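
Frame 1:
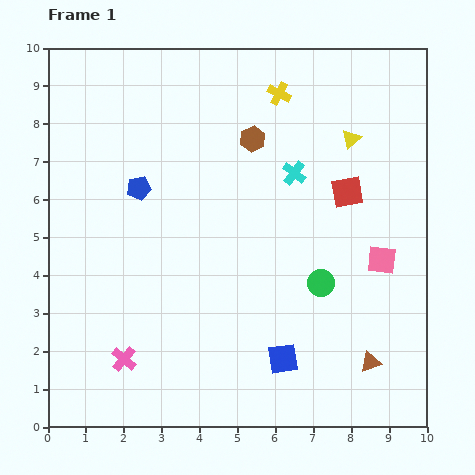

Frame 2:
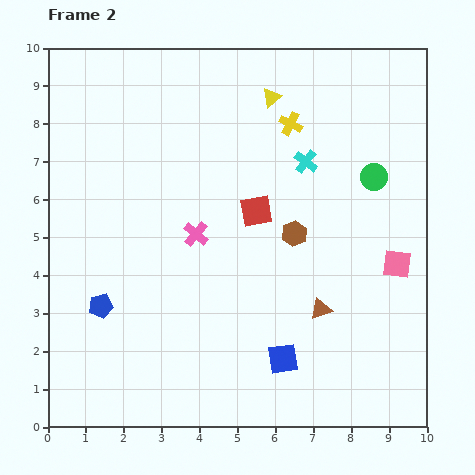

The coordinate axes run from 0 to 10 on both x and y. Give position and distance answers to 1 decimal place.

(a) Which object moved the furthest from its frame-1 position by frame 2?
the pink cross

(moved 3.8; next 3.3)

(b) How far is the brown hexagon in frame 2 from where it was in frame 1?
2.7

The brown hexagon moved from (5.4, 7.6) to (6.5, 5.1), a distance of √(1.1² + 2.5²) ≈ 2.7.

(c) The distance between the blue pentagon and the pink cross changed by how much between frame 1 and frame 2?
-1.4

Distance in frame 1: 4.5. Distance in frame 2: 3.1.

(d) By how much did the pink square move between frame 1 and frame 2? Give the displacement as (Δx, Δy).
(0.4, -0.1)

The pink square was at (8.8, 4.4) in frame 1 and (9.2, 4.3) in frame 2.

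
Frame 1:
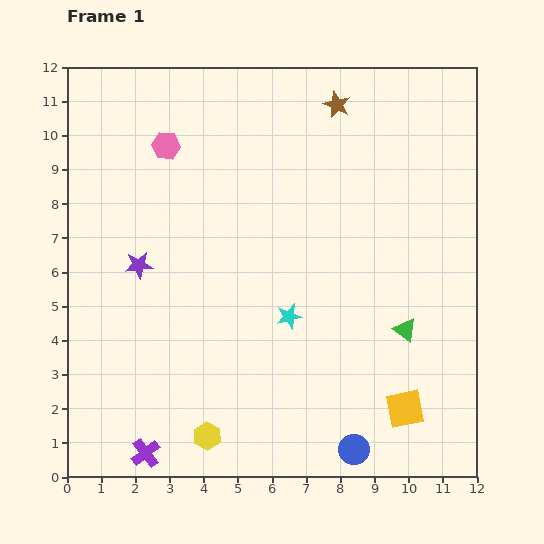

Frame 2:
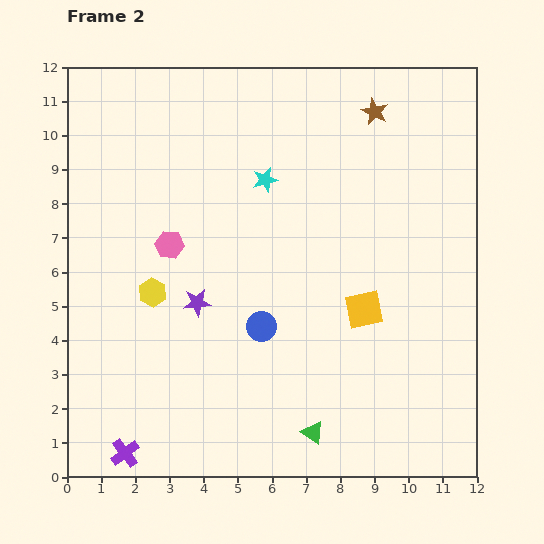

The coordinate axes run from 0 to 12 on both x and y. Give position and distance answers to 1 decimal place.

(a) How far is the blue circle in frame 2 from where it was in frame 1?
4.5

The blue circle moved from (8.4, 0.8) to (5.7, 4.4), a distance of √(2.7² + 3.6²) ≈ 4.5.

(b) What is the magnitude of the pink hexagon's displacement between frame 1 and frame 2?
2.9

The pink hexagon moved from (2.9, 9.7) to (3.0, 6.8), a distance of √(0.1² + 2.9²) ≈ 2.9.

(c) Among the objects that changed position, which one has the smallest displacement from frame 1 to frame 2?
the purple cross

(moved 0.6)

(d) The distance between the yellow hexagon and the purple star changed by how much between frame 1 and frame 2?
-4.1

Distance in frame 1: 5.4. Distance in frame 2: 1.3.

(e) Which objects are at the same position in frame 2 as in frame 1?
none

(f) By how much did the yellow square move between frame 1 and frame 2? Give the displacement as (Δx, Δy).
(-1.2, 2.9)

The yellow square was at (9.9, 2.0) in frame 1 and (8.7, 4.9) in frame 2.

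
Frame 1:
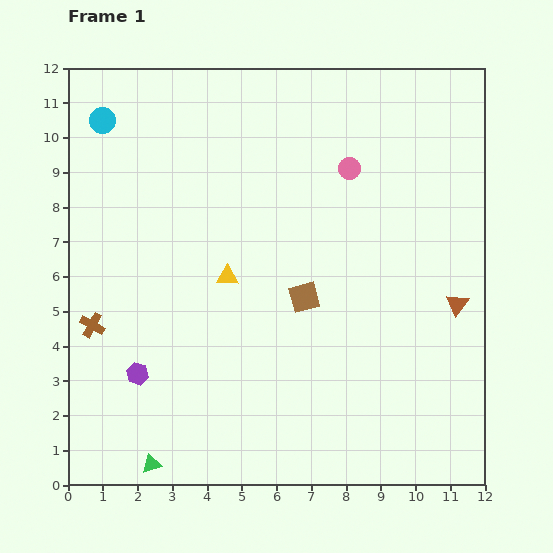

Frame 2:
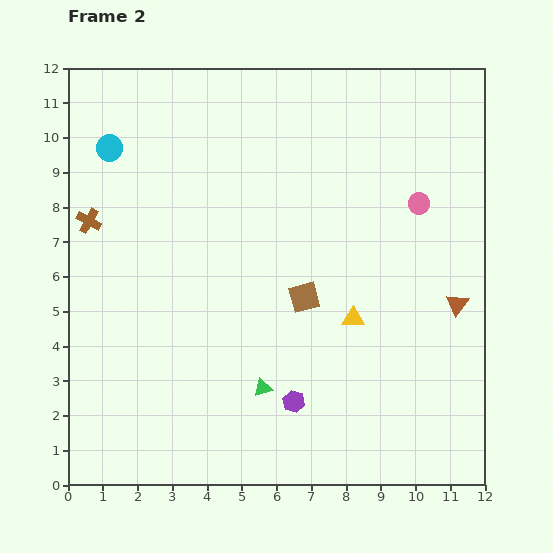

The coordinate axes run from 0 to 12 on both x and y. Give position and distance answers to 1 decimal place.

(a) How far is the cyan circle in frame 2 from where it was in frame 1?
0.8

The cyan circle moved from (1.0, 10.5) to (1.2, 9.7), a distance of √(0.2² + 0.8²) ≈ 0.8.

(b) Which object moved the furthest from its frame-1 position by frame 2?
the purple hexagon

(moved 4.6; next 3.9)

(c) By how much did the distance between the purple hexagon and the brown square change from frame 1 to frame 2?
-2.3

Distance in frame 1: 5.3. Distance in frame 2: 3.0.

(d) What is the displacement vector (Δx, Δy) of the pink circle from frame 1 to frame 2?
(2.0, -1.0)

The pink circle was at (8.1, 9.1) in frame 1 and (10.1, 8.1) in frame 2.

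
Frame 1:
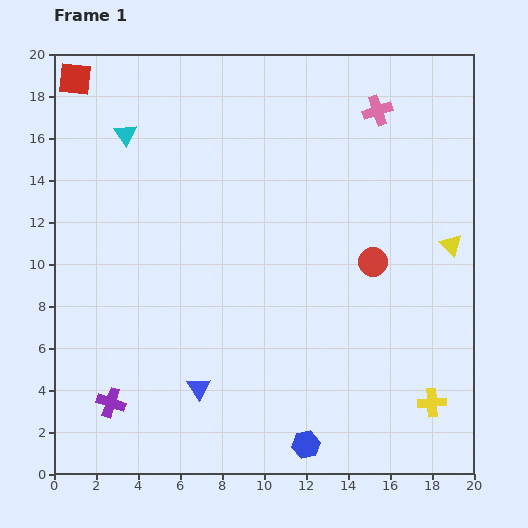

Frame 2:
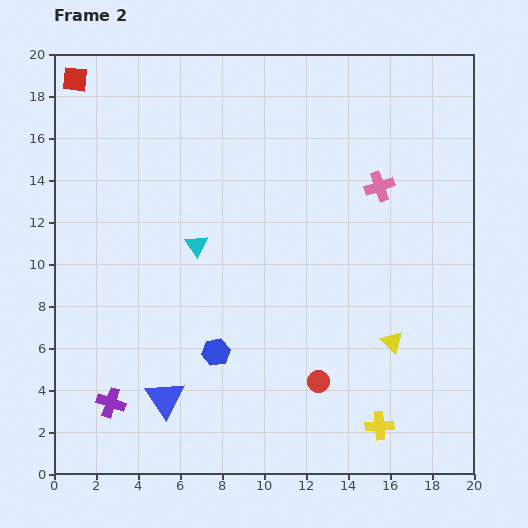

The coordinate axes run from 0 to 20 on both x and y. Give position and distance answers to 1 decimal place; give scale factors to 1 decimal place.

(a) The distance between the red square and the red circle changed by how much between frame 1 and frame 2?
+1.8

Distance in frame 1: 16.7. Distance in frame 2: 18.5.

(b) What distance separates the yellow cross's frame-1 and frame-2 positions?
2.7

The yellow cross moved from (18.0, 3.4) to (15.5, 2.3), a distance of √(2.5² + 1.1²) ≈ 2.7.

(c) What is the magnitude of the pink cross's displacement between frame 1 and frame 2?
3.6

The pink cross moved from (15.4, 17.3) to (15.5, 13.7), a distance of √(0.1² + 3.6²) ≈ 3.6.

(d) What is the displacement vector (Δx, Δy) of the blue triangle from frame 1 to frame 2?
(-1.6, -0.5)

The blue triangle was at (6.9, 4.1) in frame 1 and (5.3, 3.6) in frame 2.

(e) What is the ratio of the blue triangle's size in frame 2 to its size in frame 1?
1.7×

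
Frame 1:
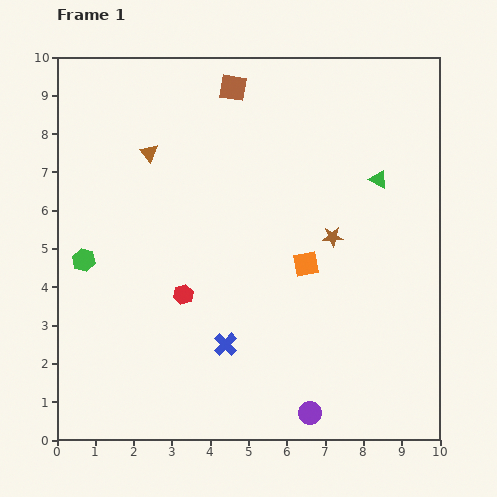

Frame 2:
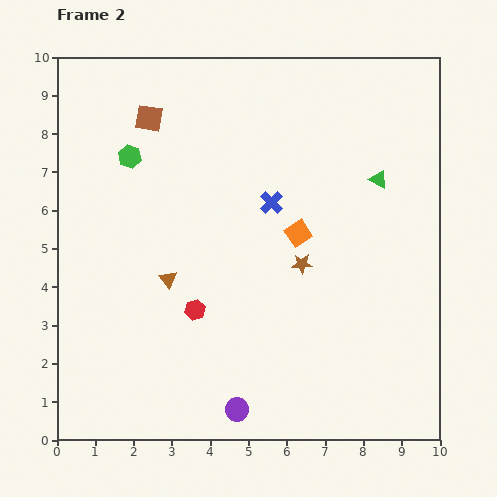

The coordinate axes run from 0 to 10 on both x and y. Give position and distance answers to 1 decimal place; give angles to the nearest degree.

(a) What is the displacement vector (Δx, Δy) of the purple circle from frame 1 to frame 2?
(-1.9, 0.1)

The purple circle was at (6.6, 0.7) in frame 1 and (4.7, 0.8) in frame 2.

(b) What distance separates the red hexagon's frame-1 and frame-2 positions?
0.5

The red hexagon moved from (3.3, 3.8) to (3.6, 3.4), a distance of √(0.3² + 0.4²) ≈ 0.5.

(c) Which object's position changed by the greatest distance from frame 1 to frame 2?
the blue cross

(moved 3.9; next 3.3)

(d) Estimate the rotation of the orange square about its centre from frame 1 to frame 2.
22° counter-clockwise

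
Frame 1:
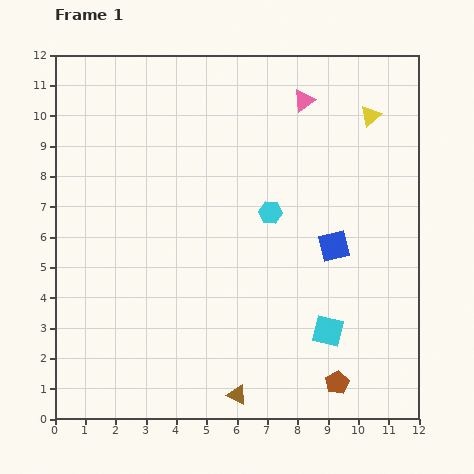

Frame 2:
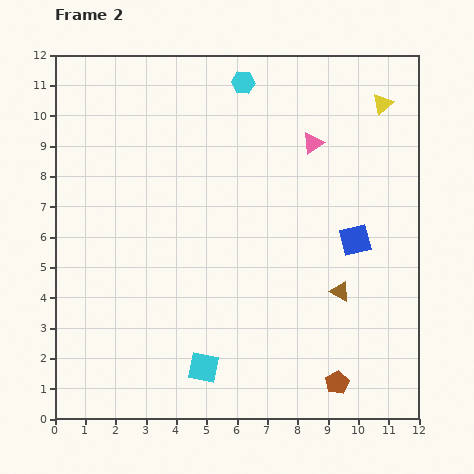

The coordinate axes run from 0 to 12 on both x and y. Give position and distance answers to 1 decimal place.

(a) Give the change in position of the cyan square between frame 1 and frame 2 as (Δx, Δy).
(-4.1, -1.2)

The cyan square was at (9.0, 2.9) in frame 1 and (4.9, 1.7) in frame 2.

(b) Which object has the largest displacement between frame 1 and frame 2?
the brown triangle

(moved 4.8; next 4.4)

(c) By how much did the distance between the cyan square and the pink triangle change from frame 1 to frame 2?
+0.6

Distance in frame 1: 7.6. Distance in frame 2: 8.2.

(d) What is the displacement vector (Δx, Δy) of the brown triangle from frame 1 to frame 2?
(3.4, 3.4)

The brown triangle was at (6.0, 0.8) in frame 1 and (9.4, 4.2) in frame 2.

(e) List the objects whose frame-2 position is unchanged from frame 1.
the brown pentagon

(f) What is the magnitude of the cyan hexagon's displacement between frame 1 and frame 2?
4.4

The cyan hexagon moved from (7.1, 6.8) to (6.2, 11.1), a distance of √(0.9² + 4.3²) ≈ 4.4.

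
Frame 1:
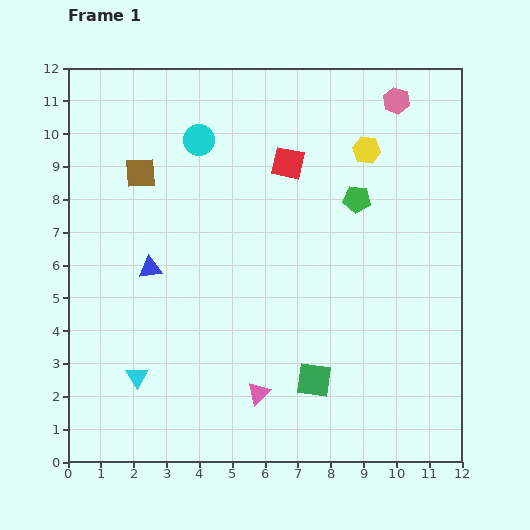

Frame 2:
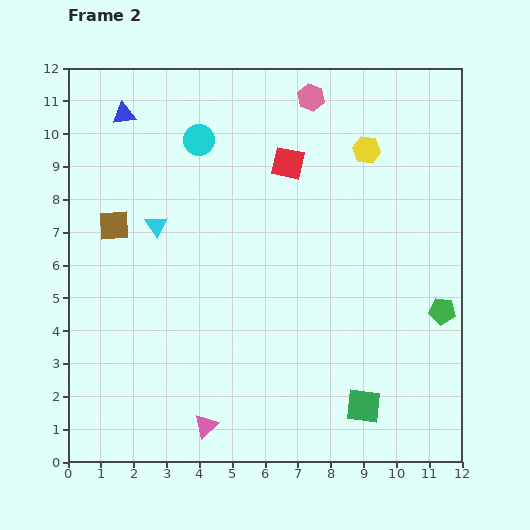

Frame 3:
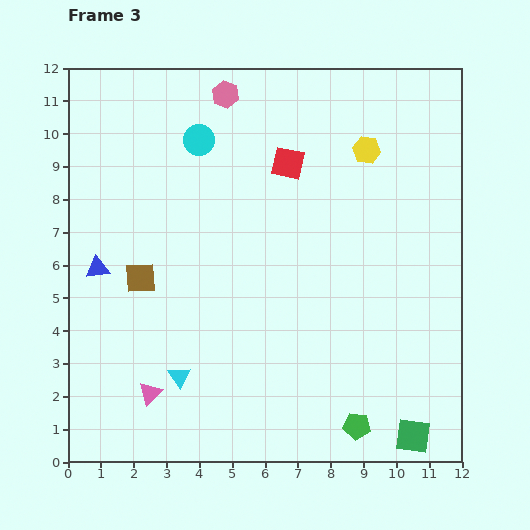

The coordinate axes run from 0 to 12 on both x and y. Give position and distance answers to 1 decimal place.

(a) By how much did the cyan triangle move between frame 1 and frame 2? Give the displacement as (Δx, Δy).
(0.6, 4.6)

The cyan triangle was at (2.1, 2.6) in frame 1 and (2.7, 7.2) in frame 2.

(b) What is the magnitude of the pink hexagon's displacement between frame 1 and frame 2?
2.6

The pink hexagon moved from (10.0, 11.0) to (7.4, 11.1), a distance of √(2.6² + 0.1²) ≈ 2.6.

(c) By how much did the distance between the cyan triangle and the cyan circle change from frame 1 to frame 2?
-4.5

Distance in frame 1: 7.4. Distance in frame 2: 2.9.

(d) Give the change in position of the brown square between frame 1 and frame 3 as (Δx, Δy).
(0.0, -3.2)

The brown square was at (2.2, 8.8) in frame 1 and (2.2, 5.6) in frame 3.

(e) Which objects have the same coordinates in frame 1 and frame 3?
the red square, the cyan circle, the yellow hexagon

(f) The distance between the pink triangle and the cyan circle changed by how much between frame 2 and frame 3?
-0.9

Distance in frame 2: 8.7. Distance in frame 3: 7.8.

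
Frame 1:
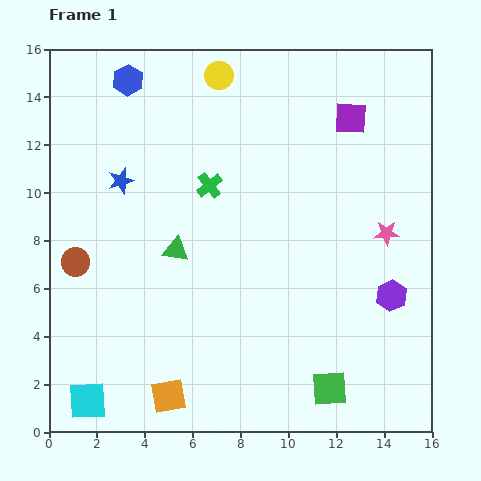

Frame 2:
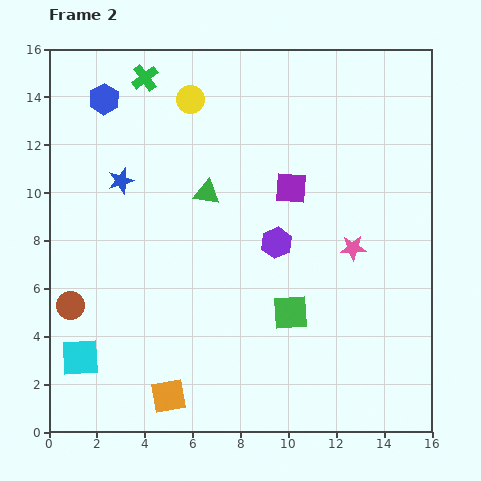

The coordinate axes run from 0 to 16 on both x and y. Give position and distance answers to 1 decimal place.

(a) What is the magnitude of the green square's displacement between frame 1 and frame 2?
3.6

The green square moved from (11.7, 1.8) to (10.1, 5.0), a distance of √(1.6² + 3.2²) ≈ 3.6.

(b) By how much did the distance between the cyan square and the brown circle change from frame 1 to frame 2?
-3.6

Distance in frame 1: 5.8. Distance in frame 2: 2.2.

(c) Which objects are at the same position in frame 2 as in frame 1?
the orange square, the blue star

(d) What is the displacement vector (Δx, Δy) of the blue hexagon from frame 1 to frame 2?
(-1.0, -0.8)

The blue hexagon was at (3.3, 14.7) in frame 1 and (2.3, 13.9) in frame 2.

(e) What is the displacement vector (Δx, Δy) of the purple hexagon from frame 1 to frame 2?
(-4.8, 2.2)

The purple hexagon was at (14.3, 5.7) in frame 1 and (9.5, 7.9) in frame 2.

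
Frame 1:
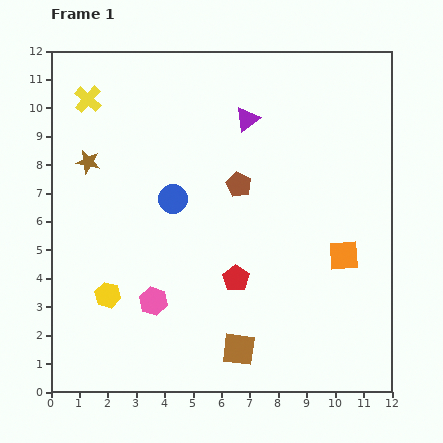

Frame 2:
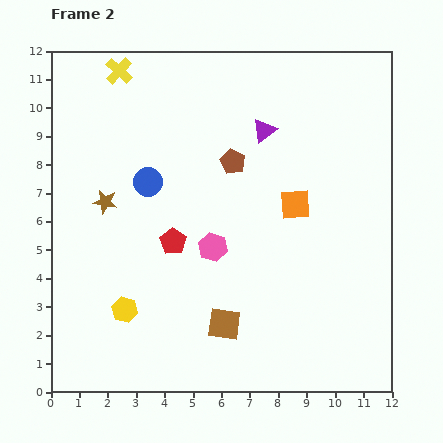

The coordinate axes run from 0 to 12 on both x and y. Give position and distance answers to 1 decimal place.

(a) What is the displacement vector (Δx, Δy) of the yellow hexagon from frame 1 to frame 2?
(0.6, -0.5)

The yellow hexagon was at (2.0, 3.4) in frame 1 and (2.6, 2.9) in frame 2.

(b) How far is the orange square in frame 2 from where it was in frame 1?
2.5

The orange square moved from (10.3, 4.8) to (8.6, 6.6), a distance of √(1.7² + 1.8²) ≈ 2.5.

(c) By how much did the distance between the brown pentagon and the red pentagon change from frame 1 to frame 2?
+0.2

Distance in frame 1: 3.3. Distance in frame 2: 3.5.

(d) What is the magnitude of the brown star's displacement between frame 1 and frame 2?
1.5

The brown star moved from (1.3, 8.1) to (1.9, 6.7), a distance of √(0.6² + 1.4²) ≈ 1.5.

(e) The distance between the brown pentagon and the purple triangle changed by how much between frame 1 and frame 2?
-0.7

Distance in frame 1: 2.3. Distance in frame 2: 1.6.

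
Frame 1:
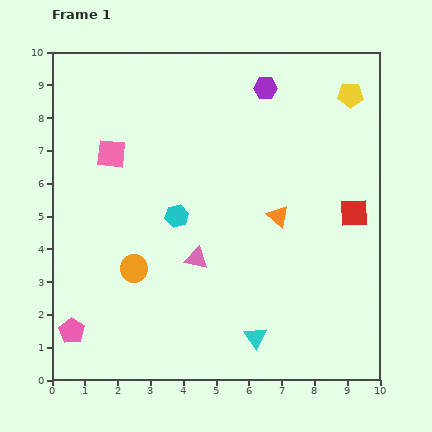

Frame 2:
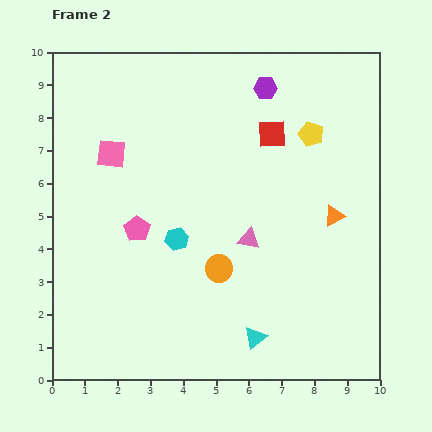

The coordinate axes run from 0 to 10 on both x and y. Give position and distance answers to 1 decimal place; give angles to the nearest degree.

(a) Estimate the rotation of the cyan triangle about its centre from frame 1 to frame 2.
25° clockwise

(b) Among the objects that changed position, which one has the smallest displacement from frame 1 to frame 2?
the cyan hexagon

(moved 0.7)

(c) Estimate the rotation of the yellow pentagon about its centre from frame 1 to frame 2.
20° clockwise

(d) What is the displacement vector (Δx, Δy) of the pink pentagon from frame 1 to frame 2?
(2.0, 3.1)

The pink pentagon was at (0.6, 1.5) in frame 1 and (2.6, 4.6) in frame 2.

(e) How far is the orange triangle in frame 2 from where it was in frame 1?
1.7

The orange triangle moved from (6.9, 5.0) to (8.6, 5.0), a distance of √(1.7² + 0.0²) ≈ 1.7.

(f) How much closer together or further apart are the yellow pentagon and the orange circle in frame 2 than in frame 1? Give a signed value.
-3.5

Distance in frame 1: 8.5. Distance in frame 2: 5.0.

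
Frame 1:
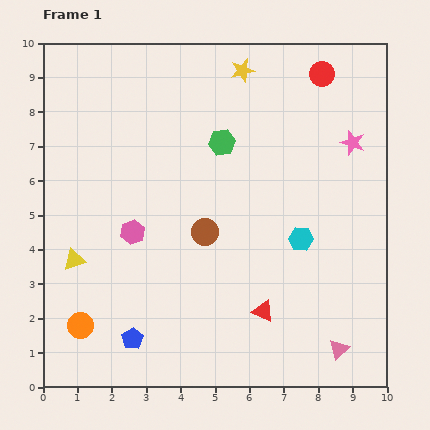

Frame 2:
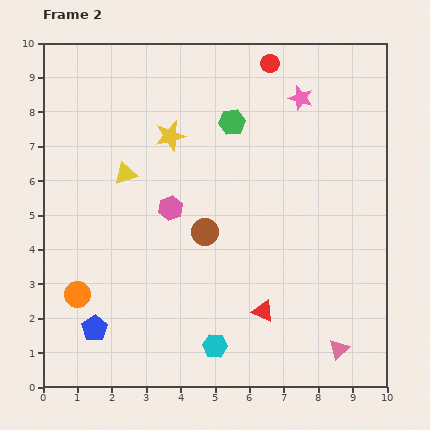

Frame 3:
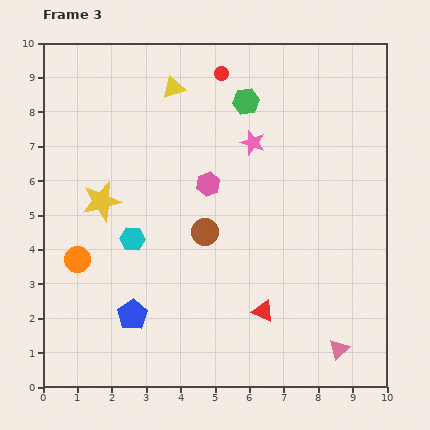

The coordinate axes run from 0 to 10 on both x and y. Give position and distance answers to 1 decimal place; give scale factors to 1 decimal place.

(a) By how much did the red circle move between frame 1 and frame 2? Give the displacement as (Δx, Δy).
(-1.5, 0.3)

The red circle was at (8.1, 9.1) in frame 1 and (6.6, 9.4) in frame 2.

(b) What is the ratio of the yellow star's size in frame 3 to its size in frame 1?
1.7×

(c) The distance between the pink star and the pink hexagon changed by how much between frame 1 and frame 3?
-5.1

Distance in frame 1: 6.9. Distance in frame 3: 1.8.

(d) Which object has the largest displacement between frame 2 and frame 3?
the cyan hexagon

(moved 3.9; next 2.9)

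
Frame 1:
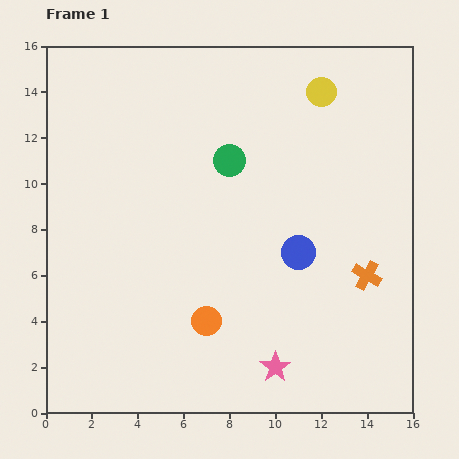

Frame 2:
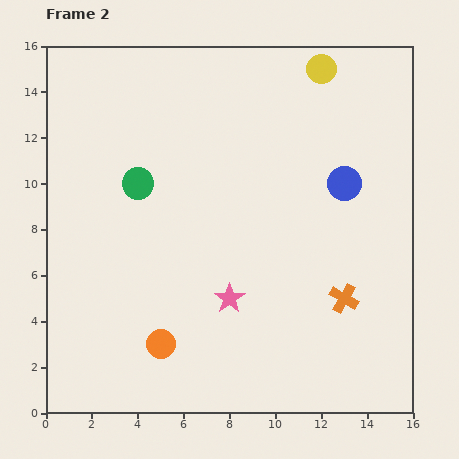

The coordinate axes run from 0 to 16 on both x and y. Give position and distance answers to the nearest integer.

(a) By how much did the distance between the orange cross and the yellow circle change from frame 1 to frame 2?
+2

Distance in frame 1: 8. Distance in frame 2: 10.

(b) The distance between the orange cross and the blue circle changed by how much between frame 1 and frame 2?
+2

Distance in frame 1: 3. Distance in frame 2: 5.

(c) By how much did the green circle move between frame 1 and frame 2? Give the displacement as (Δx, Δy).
(-4, -1)

The green circle was at (8, 11) in frame 1 and (4, 10) in frame 2.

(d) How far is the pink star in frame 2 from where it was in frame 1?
4

The pink star moved from (10, 2) to (8, 5), a distance of √(2² + 3²) ≈ 4.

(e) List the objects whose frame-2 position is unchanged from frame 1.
none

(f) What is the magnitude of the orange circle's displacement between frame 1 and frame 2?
2

The orange circle moved from (7, 4) to (5, 3), a distance of √(2² + 1²) ≈ 2.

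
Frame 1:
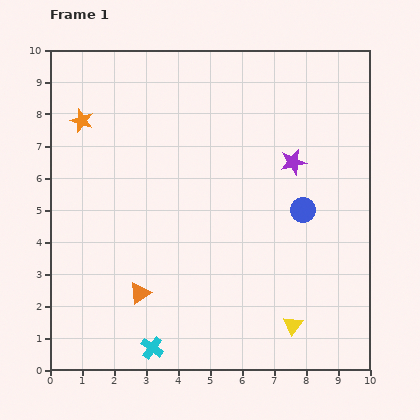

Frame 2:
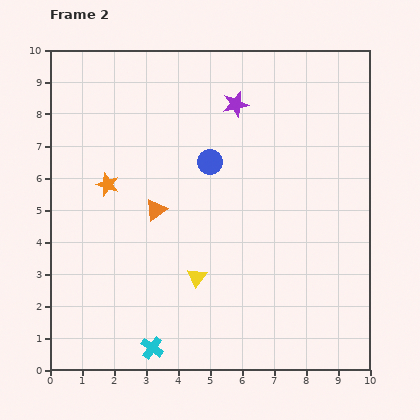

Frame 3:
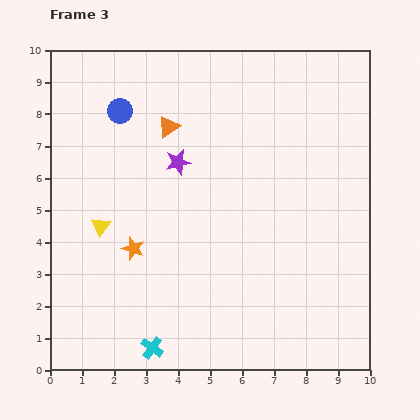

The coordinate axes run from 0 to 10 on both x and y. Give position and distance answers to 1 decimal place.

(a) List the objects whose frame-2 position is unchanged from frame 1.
the cyan cross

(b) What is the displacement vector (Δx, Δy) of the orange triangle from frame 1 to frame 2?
(0.5, 2.6)

The orange triangle was at (2.8, 2.4) in frame 1 and (3.3, 5.0) in frame 2.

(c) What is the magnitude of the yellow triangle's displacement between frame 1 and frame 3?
6.8

The yellow triangle moved from (7.6, 1.4) to (1.6, 4.5), a distance of √(6.0² + 3.1²) ≈ 6.8.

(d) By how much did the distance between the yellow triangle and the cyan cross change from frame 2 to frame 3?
+1.5

Distance in frame 2: 2.6. Distance in frame 3: 4.1.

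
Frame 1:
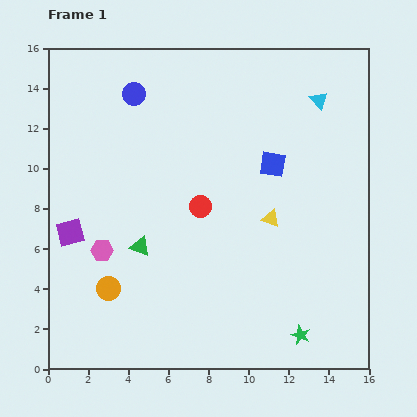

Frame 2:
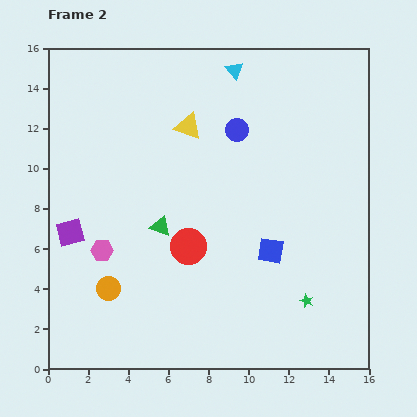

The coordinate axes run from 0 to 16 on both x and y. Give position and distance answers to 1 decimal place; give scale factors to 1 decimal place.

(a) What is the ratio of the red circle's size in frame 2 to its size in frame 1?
1.7×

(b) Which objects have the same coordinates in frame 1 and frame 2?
the orange circle, the purple square, the pink hexagon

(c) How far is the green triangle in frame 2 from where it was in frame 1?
1.4

The green triangle moved from (4.6, 6.1) to (5.6, 7.1), a distance of √(1.0² + 1.0²) ≈ 1.4.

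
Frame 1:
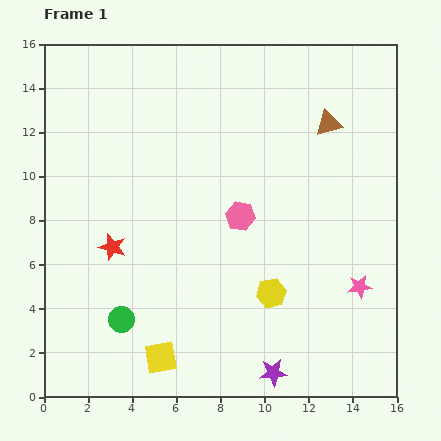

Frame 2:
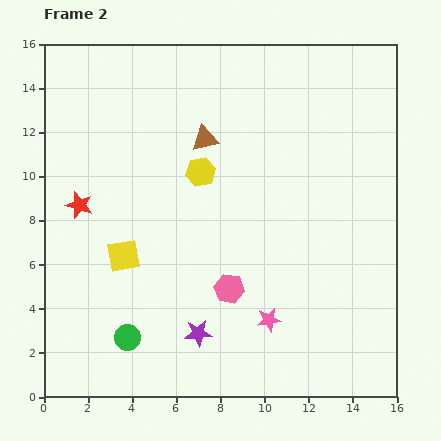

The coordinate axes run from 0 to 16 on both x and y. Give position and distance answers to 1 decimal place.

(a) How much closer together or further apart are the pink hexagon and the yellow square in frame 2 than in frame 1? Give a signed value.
-2.3

Distance in frame 1: 7.3. Distance in frame 2: 5.0.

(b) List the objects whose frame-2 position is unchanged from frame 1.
none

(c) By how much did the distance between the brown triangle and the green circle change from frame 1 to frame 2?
-3.2

Distance in frame 1: 12.9. Distance in frame 2: 9.7.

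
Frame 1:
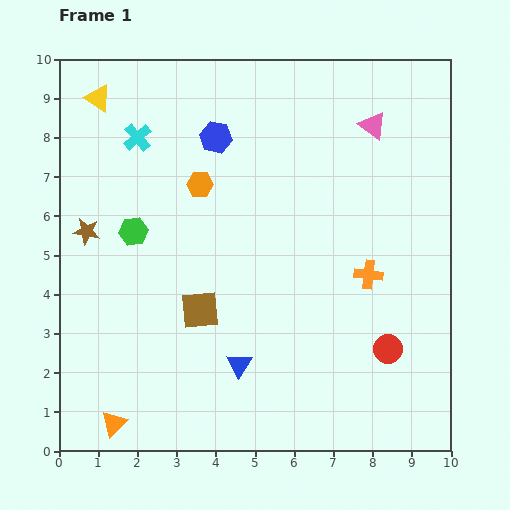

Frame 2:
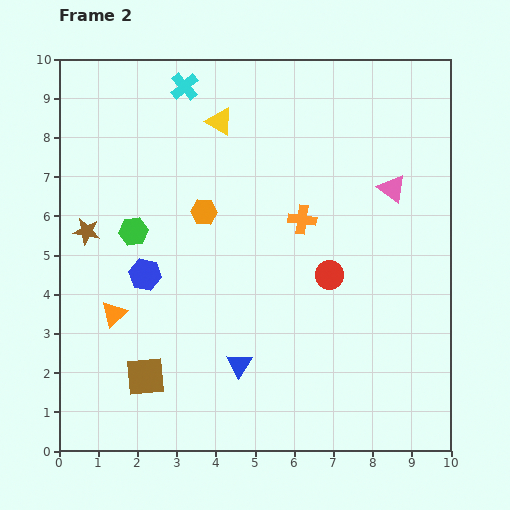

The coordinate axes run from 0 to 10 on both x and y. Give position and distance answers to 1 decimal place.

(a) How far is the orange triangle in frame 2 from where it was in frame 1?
2.8

The orange triangle moved from (1.4, 0.7) to (1.4, 3.5), a distance of √(0.0² + 2.8²) ≈ 2.8.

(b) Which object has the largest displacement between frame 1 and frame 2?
the blue hexagon

(moved 3.9; next 3.2)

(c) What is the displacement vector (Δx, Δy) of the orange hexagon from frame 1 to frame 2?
(0.1, -0.7)

The orange hexagon was at (3.6, 6.8) in frame 1 and (3.7, 6.1) in frame 2.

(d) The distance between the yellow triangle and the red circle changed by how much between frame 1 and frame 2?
-5.0

Distance in frame 1: 9.8. Distance in frame 2: 4.8.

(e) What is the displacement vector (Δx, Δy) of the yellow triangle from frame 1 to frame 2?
(3.1, -0.6)

The yellow triangle was at (1.0, 9.0) in frame 1 and (4.1, 8.4) in frame 2.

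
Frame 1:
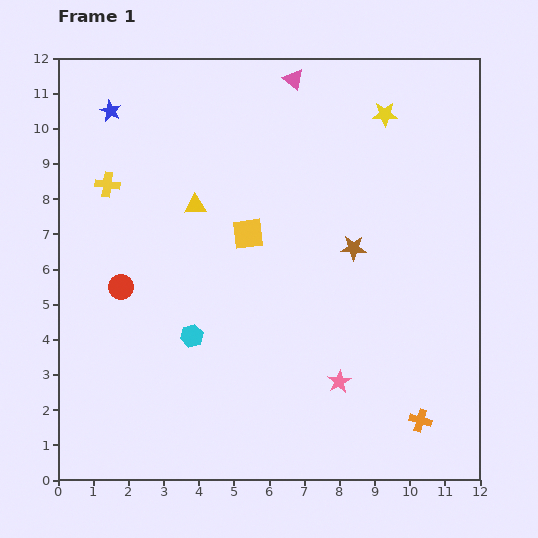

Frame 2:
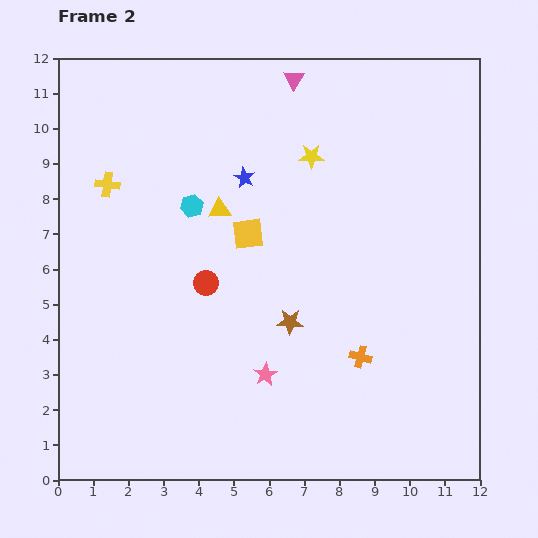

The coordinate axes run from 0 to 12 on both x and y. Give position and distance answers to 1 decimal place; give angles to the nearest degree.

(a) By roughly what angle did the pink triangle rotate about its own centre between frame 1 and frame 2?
24° clockwise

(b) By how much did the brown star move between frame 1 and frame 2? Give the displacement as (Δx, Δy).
(-1.8, -2.1)

The brown star was at (8.4, 6.6) in frame 1 and (6.6, 4.5) in frame 2.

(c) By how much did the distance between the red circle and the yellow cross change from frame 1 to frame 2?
+1.1

Distance in frame 1: 2.9. Distance in frame 2: 4.0.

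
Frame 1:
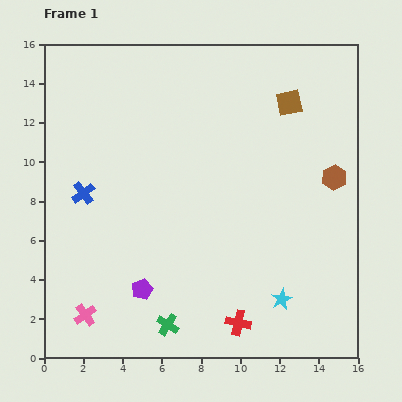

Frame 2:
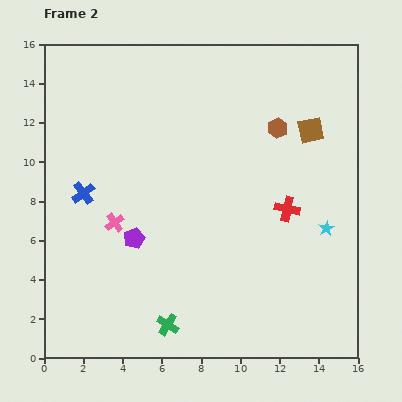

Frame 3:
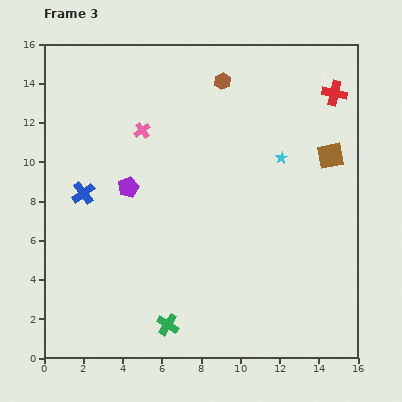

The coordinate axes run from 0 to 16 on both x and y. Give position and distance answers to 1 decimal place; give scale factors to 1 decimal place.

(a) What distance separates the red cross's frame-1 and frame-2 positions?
6.3

The red cross moved from (9.9, 1.8) to (12.4, 7.6), a distance of √(2.5² + 5.8²) ≈ 6.3.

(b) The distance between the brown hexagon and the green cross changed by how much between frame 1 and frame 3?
+1.4

Distance in frame 1: 11.3. Distance in frame 3: 12.7.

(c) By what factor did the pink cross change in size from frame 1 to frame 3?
0.7×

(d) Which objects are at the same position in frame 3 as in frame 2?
the green cross, the blue cross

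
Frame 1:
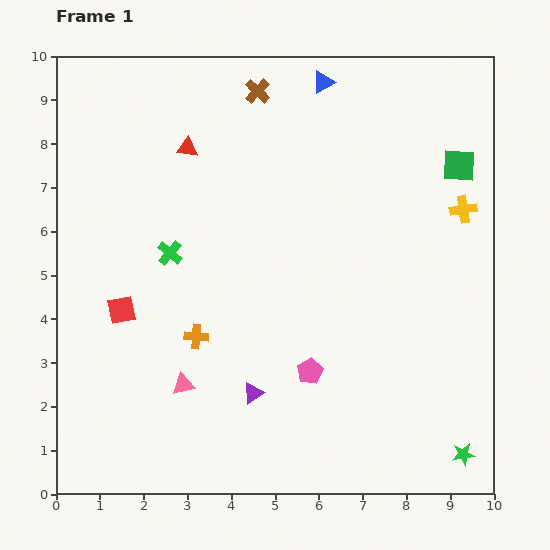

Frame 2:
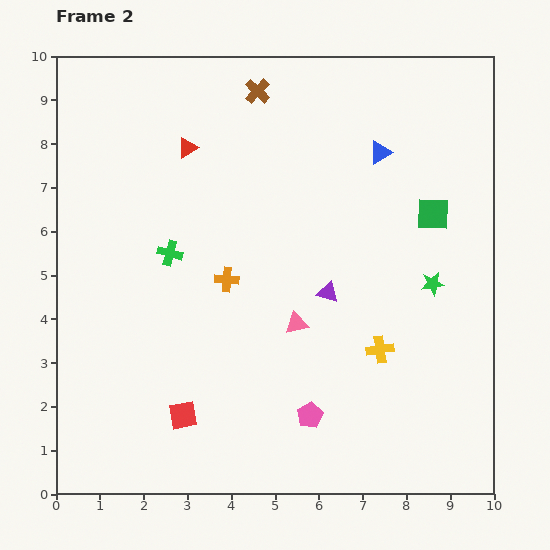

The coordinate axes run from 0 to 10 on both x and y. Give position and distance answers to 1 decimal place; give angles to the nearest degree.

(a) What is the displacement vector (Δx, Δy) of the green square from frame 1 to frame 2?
(-0.6, -1.1)

The green square was at (9.2, 7.5) in frame 1 and (8.6, 6.4) in frame 2.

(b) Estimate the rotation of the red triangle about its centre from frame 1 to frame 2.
38° counter-clockwise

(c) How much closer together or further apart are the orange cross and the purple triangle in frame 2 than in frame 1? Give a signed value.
+0.5

Distance in frame 1: 1.8. Distance in frame 2: 2.3.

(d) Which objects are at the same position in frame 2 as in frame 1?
the green cross, the brown cross, the red triangle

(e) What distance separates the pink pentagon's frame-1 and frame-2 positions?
1.0

The pink pentagon moved from (5.8, 2.8) to (5.8, 1.8), a distance of √(0.0² + 1.0²) ≈ 1.0.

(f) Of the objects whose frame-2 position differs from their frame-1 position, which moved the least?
the pink pentagon

(moved 1.0)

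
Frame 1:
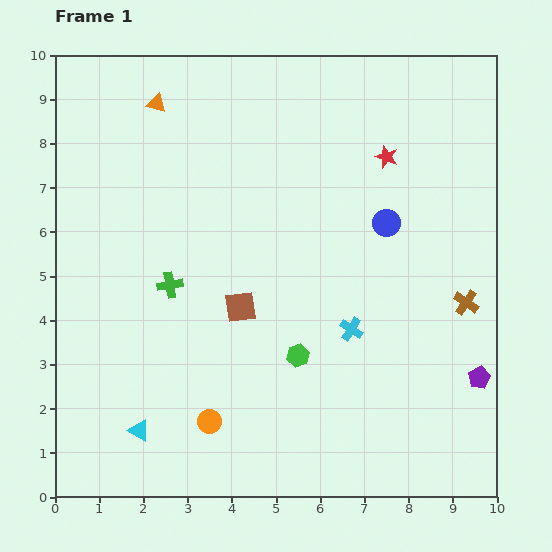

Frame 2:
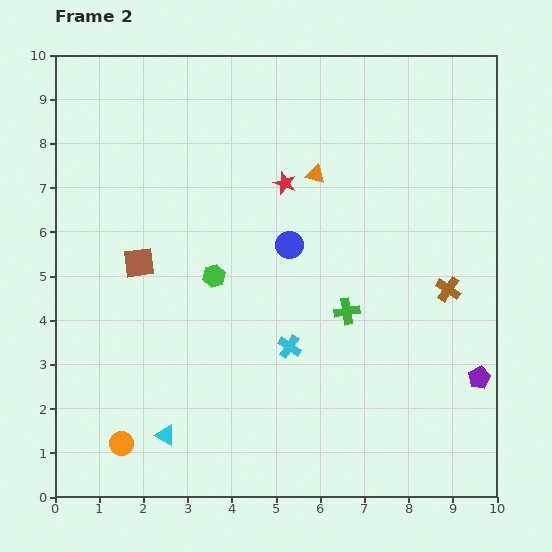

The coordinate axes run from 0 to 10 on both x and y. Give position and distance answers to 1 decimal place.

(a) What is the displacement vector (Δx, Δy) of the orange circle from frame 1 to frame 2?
(-2.0, -0.5)

The orange circle was at (3.5, 1.7) in frame 1 and (1.5, 1.2) in frame 2.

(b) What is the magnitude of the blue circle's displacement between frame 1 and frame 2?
2.3

The blue circle moved from (7.5, 6.2) to (5.3, 5.7), a distance of √(2.2² + 0.5²) ≈ 2.3.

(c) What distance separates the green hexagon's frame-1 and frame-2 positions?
2.6

The green hexagon moved from (5.5, 3.2) to (3.6, 5.0), a distance of √(1.9² + 1.8²) ≈ 2.6.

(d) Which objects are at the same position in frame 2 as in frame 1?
the purple pentagon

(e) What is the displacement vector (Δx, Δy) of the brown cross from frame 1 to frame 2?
(-0.4, 0.3)

The brown cross was at (9.3, 4.4) in frame 1 and (8.9, 4.7) in frame 2.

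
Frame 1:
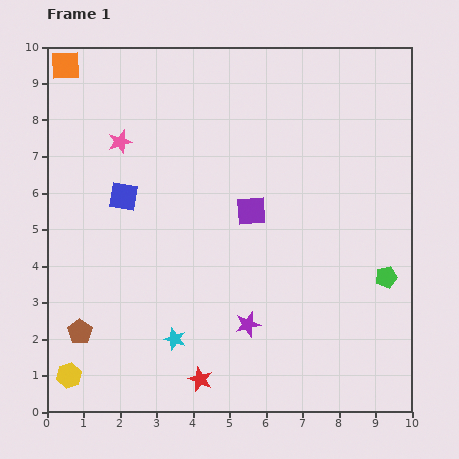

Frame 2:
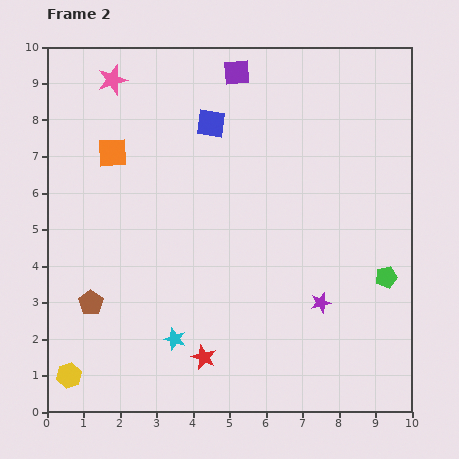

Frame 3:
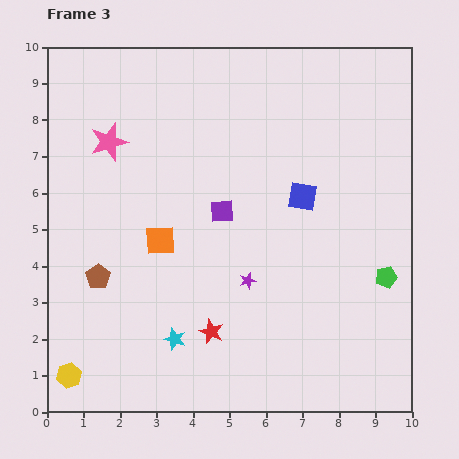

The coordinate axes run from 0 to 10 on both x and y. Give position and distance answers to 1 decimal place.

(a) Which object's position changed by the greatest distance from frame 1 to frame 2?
the purple square

(moved 3.8; next 3.1)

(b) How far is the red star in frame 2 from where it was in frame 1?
0.6

The red star moved from (4.2, 0.9) to (4.3, 1.5), a distance of √(0.1² + 0.6²) ≈ 0.6.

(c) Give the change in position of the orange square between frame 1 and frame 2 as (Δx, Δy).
(1.3, -2.4)

The orange square was at (0.5, 9.5) in frame 1 and (1.8, 7.1) in frame 2.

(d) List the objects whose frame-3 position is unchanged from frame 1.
the green pentagon, the yellow hexagon, the cyan star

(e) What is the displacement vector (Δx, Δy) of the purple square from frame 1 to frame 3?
(-0.8, 0.0)

The purple square was at (5.6, 5.5) in frame 1 and (4.8, 5.5) in frame 3.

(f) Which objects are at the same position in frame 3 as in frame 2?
the green pentagon, the yellow hexagon, the cyan star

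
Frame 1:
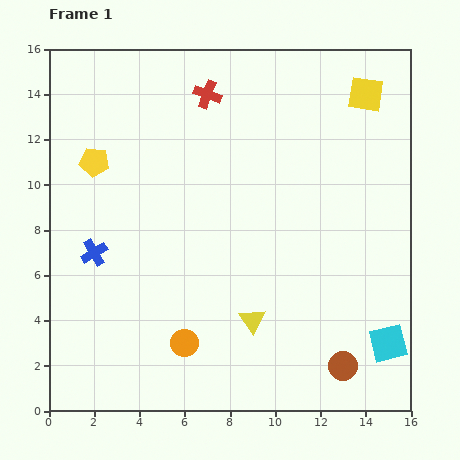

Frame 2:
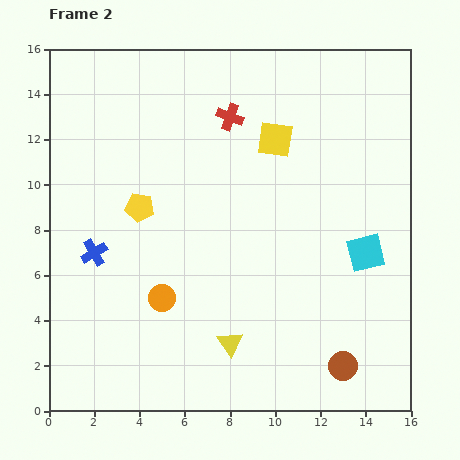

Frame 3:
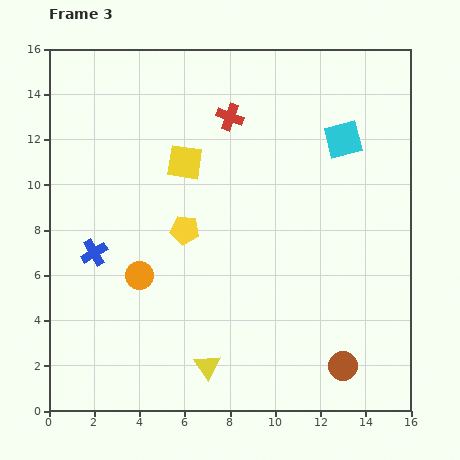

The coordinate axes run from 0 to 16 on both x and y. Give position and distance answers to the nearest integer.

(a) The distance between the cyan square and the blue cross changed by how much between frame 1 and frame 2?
-2

Distance in frame 1: 14. Distance in frame 2: 12.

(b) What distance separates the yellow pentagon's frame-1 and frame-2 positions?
3

The yellow pentagon moved from (2, 11) to (4, 9), a distance of √(2² + 2²) ≈ 3.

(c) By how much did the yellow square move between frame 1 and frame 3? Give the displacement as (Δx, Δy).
(-8, -3)

The yellow square was at (14, 14) in frame 1 and (6, 11) in frame 3.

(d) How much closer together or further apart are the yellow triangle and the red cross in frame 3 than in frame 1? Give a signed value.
+1

Distance in frame 1: 10. Distance in frame 3: 11.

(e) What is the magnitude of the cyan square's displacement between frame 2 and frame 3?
5

The cyan square moved from (14, 7) to (13, 12), a distance of √(1² + 5²) ≈ 5.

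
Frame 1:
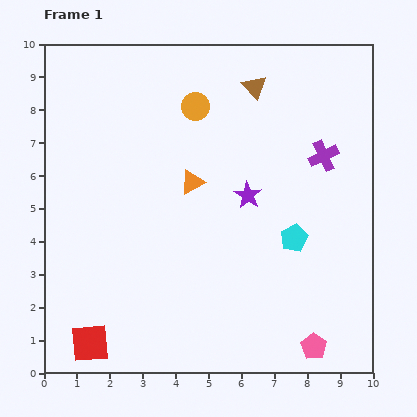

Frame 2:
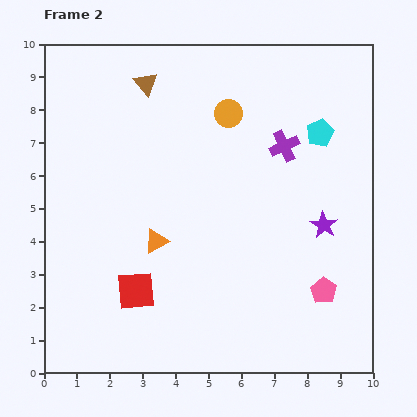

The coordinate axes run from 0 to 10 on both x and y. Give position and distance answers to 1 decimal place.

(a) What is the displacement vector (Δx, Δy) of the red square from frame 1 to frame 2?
(1.4, 1.6)

The red square was at (1.4, 0.9) in frame 1 and (2.8, 2.5) in frame 2.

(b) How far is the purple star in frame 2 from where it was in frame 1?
2.5

The purple star moved from (6.2, 5.4) to (8.5, 4.5), a distance of √(2.3² + 0.9²) ≈ 2.5.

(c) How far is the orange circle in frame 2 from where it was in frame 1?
1.0

The orange circle moved from (4.6, 8.1) to (5.6, 7.9), a distance of √(1.0² + 0.2²) ≈ 1.0.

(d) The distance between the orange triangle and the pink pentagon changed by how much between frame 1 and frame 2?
-0.9

Distance in frame 1: 6.2. Distance in frame 2: 5.3.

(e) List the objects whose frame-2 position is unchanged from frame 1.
none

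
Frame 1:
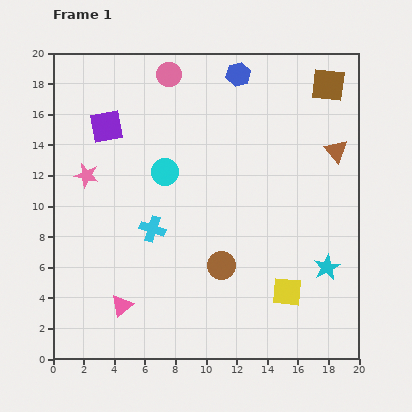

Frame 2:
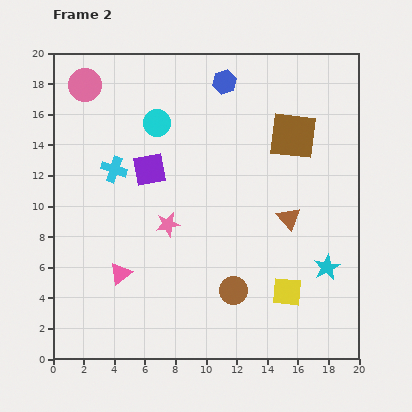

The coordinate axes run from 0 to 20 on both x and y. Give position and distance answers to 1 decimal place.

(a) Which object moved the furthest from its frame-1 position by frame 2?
the pink star

(moved 6.2; next 5.5)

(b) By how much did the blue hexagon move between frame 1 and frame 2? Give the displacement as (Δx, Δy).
(-0.9, -0.5)

The blue hexagon was at (12.1, 18.6) in frame 1 and (11.2, 18.1) in frame 2.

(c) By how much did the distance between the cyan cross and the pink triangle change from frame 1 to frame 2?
+1.4

Distance in frame 1: 5.4. Distance in frame 2: 6.8.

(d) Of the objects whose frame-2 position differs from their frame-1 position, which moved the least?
the blue hexagon

(moved 1.0)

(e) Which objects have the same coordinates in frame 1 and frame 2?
the yellow square, the cyan star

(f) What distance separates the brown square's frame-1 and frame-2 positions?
4.0

The brown square moved from (18.0, 17.9) to (15.7, 14.6), a distance of √(2.3² + 3.3²) ≈ 4.0.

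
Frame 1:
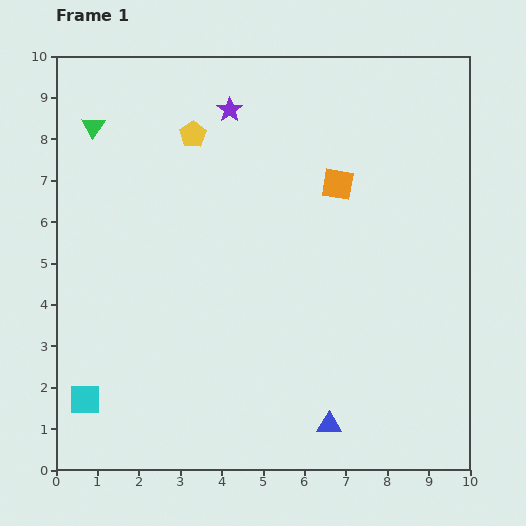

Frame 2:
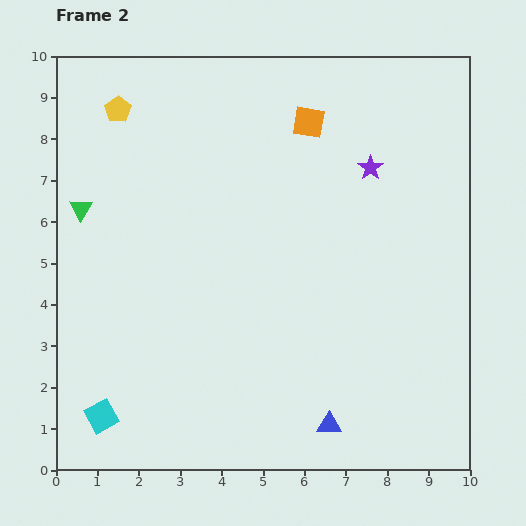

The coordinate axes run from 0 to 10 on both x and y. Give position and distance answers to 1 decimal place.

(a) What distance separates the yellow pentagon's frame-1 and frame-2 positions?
1.9

The yellow pentagon moved from (3.3, 8.1) to (1.5, 8.7), a distance of √(1.8² + 0.6²) ≈ 1.9.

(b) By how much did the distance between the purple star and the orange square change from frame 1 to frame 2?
-1.3

Distance in frame 1: 3.2. Distance in frame 2: 1.9.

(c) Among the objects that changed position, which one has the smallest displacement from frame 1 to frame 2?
the cyan square

(moved 0.6)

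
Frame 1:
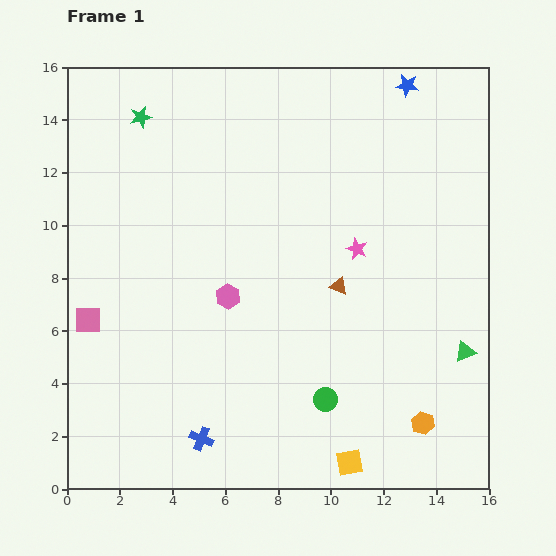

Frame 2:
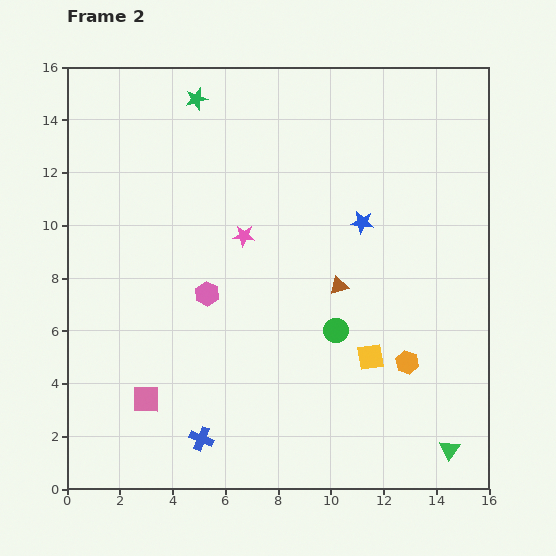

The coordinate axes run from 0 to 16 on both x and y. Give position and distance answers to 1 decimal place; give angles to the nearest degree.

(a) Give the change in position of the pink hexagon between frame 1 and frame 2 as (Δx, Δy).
(-0.8, 0.1)

The pink hexagon was at (6.1, 7.3) in frame 1 and (5.3, 7.4) in frame 2.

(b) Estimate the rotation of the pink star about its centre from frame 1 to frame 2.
19° counter-clockwise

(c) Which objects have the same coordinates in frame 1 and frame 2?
the blue cross, the brown triangle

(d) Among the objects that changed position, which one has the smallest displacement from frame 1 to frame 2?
the pink hexagon

(moved 0.8)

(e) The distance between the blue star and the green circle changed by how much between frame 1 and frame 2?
-8.1

Distance in frame 1: 12.3. Distance in frame 2: 4.2.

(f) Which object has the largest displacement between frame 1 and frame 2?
the blue star

(moved 5.5; next 4.3)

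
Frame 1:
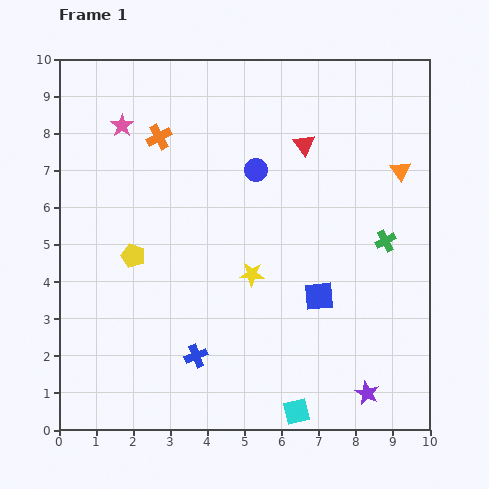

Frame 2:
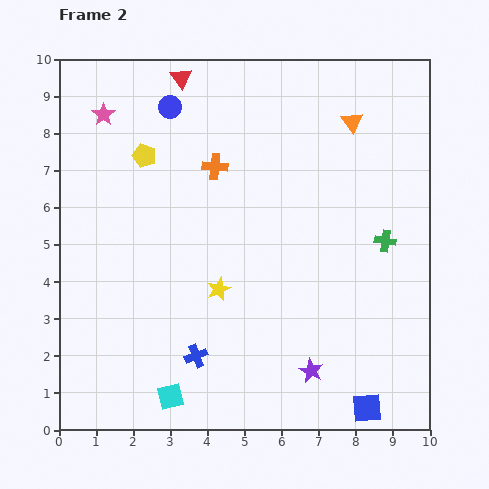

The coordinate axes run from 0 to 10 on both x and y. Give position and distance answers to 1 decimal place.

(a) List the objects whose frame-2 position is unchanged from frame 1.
the blue cross, the green cross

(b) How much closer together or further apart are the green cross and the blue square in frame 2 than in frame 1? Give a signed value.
+2.2

Distance in frame 1: 2.3. Distance in frame 2: 4.5.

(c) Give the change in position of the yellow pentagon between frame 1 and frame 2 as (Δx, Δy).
(0.3, 2.7)

The yellow pentagon was at (2.0, 4.7) in frame 1 and (2.3, 7.4) in frame 2.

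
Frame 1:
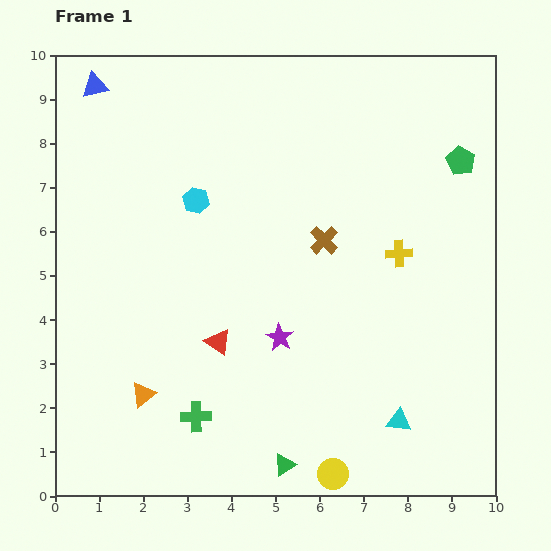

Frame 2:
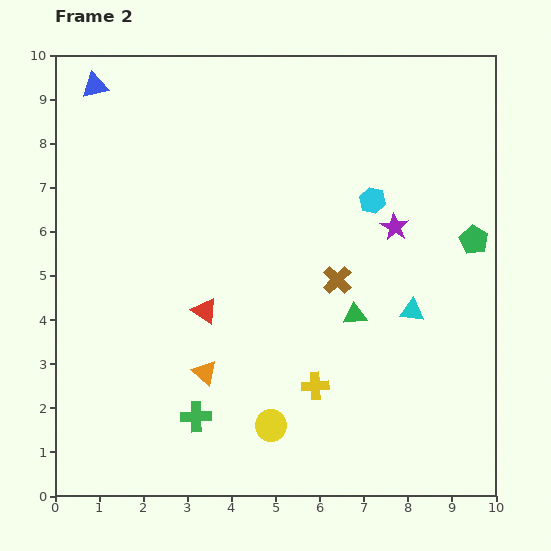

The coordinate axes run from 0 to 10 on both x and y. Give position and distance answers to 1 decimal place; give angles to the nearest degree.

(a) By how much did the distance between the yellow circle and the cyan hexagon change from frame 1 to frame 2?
-1.3

Distance in frame 1: 6.9. Distance in frame 2: 5.6.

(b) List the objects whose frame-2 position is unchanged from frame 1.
the blue triangle, the green cross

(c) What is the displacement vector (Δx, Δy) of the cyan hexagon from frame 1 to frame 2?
(4.0, 0.0)

The cyan hexagon was at (3.2, 6.7) in frame 1 and (7.2, 6.7) in frame 2.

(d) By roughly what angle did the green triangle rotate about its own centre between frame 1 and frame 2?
27° clockwise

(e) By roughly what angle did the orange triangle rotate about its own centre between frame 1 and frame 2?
42° counter-clockwise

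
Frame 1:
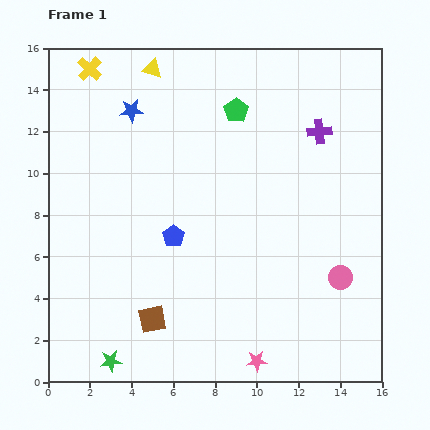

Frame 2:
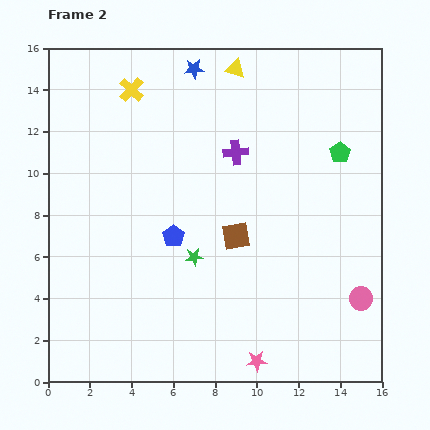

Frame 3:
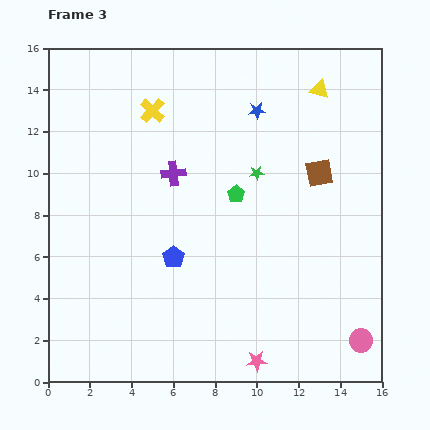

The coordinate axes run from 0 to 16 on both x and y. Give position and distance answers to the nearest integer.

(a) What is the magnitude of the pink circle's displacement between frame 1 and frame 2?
1

The pink circle moved from (14, 5) to (15, 4), a distance of √(1² + 1²) ≈ 1.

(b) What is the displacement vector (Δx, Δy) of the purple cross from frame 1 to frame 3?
(-7, -2)

The purple cross was at (13, 12) in frame 1 and (6, 10) in frame 3.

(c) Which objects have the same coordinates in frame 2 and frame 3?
the pink star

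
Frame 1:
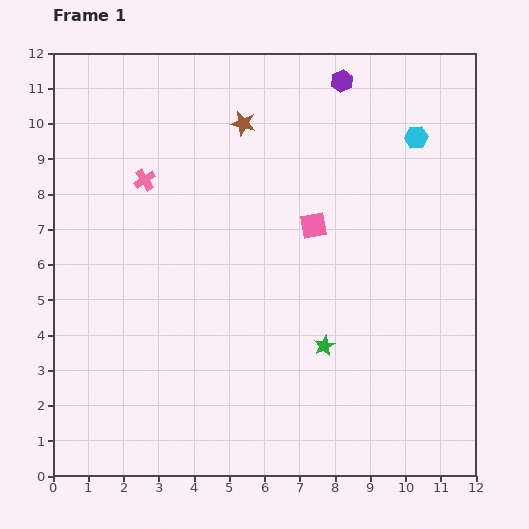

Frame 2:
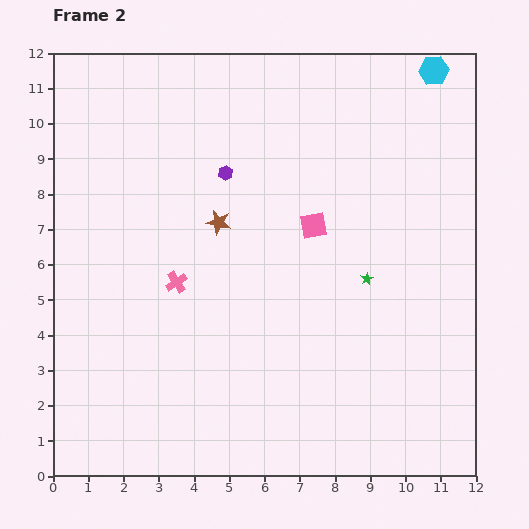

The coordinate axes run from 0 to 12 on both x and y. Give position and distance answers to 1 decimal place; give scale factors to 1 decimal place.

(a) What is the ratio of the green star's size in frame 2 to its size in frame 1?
0.6×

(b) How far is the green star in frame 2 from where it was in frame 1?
2.2

The green star moved from (7.7, 3.7) to (8.9, 5.6), a distance of √(1.2² + 1.9²) ≈ 2.2.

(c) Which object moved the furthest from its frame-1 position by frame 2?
the purple hexagon

(moved 4.2; next 3.0)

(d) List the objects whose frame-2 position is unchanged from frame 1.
the pink square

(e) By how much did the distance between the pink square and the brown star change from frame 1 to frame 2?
-0.8

Distance in frame 1: 3.5. Distance in frame 2: 2.7.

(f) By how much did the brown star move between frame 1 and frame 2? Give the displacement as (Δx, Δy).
(-0.7, -2.8)

The brown star was at (5.4, 10.0) in frame 1 and (4.7, 7.2) in frame 2.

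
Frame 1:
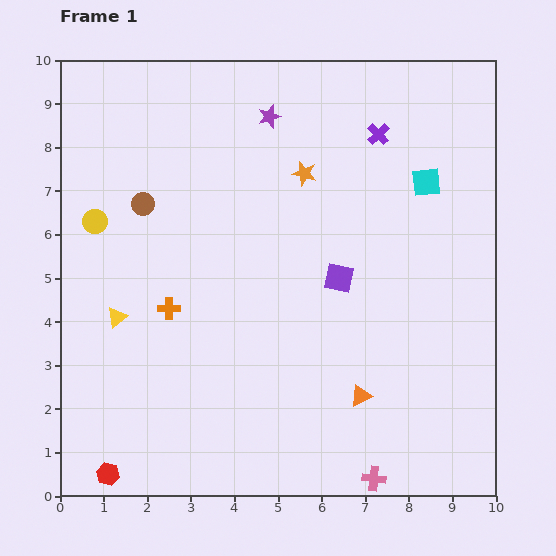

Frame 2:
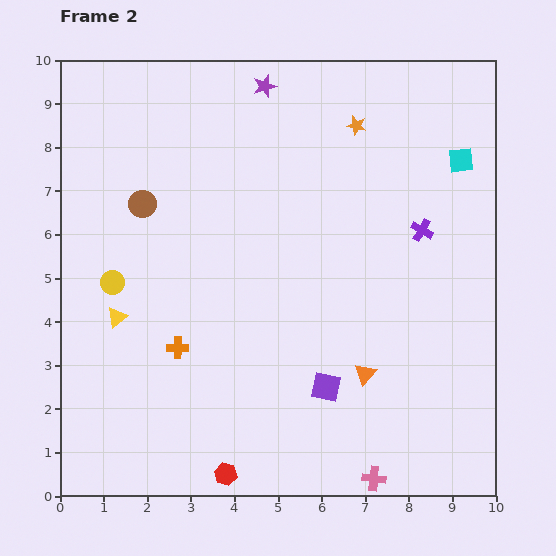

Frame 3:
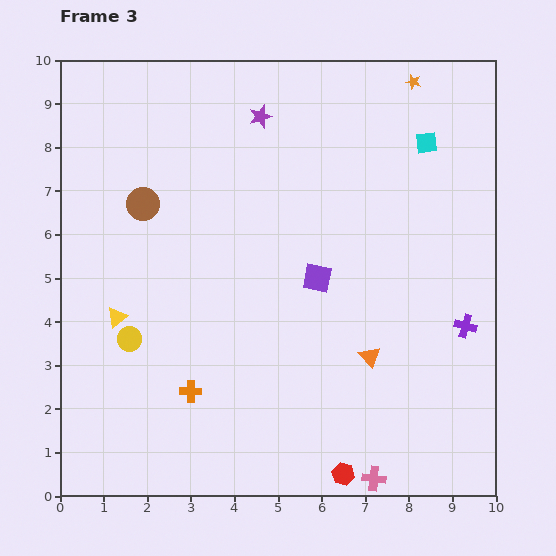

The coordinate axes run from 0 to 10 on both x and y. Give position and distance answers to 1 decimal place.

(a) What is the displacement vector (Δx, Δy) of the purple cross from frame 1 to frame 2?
(1.0, -2.2)

The purple cross was at (7.3, 8.3) in frame 1 and (8.3, 6.1) in frame 2.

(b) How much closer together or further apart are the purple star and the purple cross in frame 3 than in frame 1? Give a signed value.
+4.2

Distance in frame 1: 2.5. Distance in frame 3: 6.7.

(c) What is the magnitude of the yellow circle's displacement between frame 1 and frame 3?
2.8

The yellow circle moved from (0.8, 6.3) to (1.6, 3.6), a distance of √(0.8² + 2.7²) ≈ 2.8.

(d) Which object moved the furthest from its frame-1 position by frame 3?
the red hexagon

(moved 5.4; next 4.8)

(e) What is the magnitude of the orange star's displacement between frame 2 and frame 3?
1.6

The orange star moved from (6.8, 8.5) to (8.1, 9.5), a distance of √(1.3² + 1.0²) ≈ 1.6.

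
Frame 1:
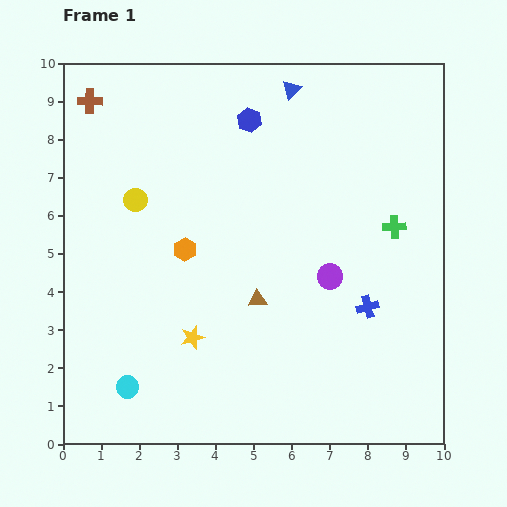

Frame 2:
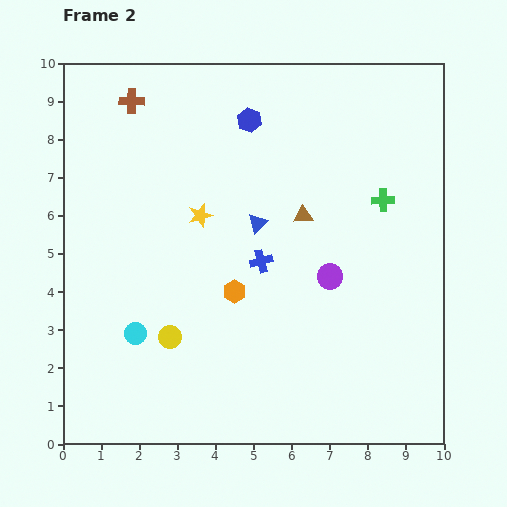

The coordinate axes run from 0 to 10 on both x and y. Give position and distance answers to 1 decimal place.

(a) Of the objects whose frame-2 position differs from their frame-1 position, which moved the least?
the green cross

(moved 0.8)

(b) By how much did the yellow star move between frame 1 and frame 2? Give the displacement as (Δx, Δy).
(0.2, 3.2)

The yellow star was at (3.4, 2.8) in frame 1 and (3.6, 6.0) in frame 2.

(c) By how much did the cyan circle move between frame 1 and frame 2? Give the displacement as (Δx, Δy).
(0.2, 1.4)

The cyan circle was at (1.7, 1.5) in frame 1 and (1.9, 2.9) in frame 2.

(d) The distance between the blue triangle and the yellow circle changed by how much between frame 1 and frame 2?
-1.2

Distance in frame 1: 5.0. Distance in frame 2: 3.8.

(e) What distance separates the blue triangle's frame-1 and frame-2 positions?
3.6

The blue triangle moved from (6.0, 9.3) to (5.1, 5.8), a distance of √(0.9² + 3.5²) ≈ 3.6.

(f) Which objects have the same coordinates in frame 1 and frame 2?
the purple circle, the blue hexagon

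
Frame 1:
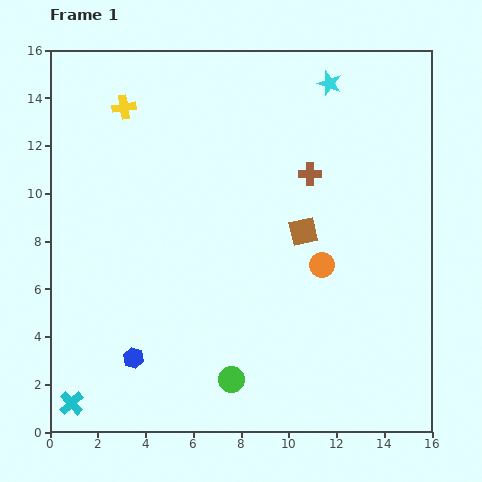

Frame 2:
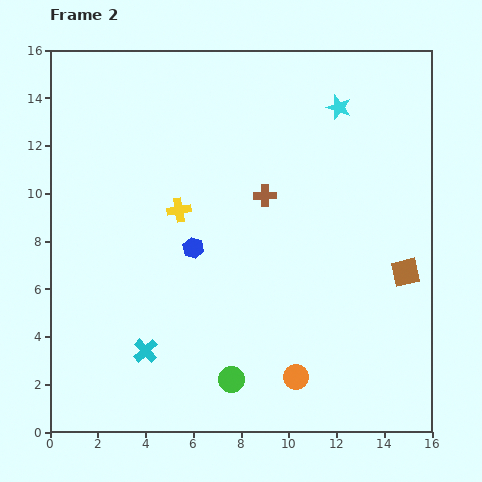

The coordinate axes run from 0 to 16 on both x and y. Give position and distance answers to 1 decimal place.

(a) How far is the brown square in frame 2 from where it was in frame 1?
4.6

The brown square moved from (10.6, 8.4) to (14.9, 6.7), a distance of √(4.3² + 1.7²) ≈ 4.6.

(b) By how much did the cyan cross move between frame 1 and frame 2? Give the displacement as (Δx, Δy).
(3.1, 2.2)

The cyan cross was at (0.9, 1.2) in frame 1 and (4.0, 3.4) in frame 2.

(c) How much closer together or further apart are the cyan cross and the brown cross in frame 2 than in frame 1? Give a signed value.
-5.7

Distance in frame 1: 13.9. Distance in frame 2: 8.2.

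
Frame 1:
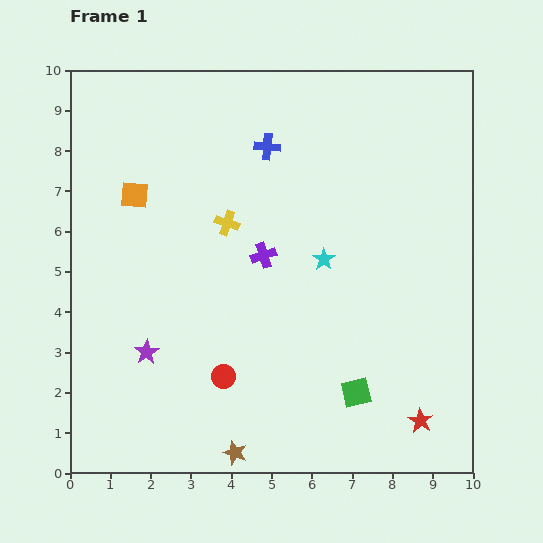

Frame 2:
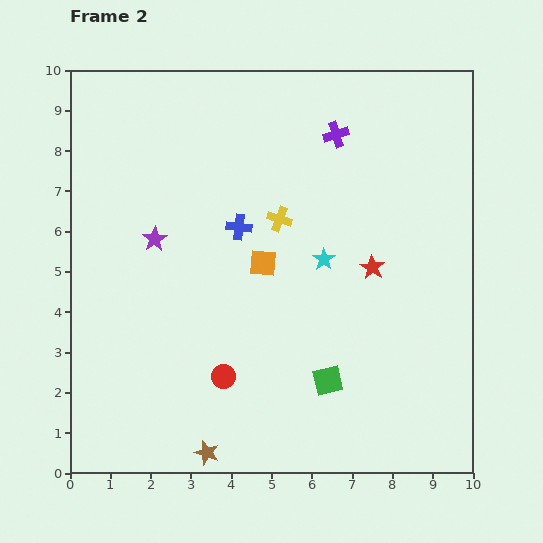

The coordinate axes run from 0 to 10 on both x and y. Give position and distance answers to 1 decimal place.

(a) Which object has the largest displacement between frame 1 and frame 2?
the red star

(moved 4.0; next 3.6)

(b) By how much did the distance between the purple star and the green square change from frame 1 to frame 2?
+0.2

Distance in frame 1: 5.3. Distance in frame 2: 5.5.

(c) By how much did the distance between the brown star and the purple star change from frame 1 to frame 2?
+2.2

Distance in frame 1: 3.3. Distance in frame 2: 5.5.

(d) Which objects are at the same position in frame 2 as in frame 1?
the cyan star, the red circle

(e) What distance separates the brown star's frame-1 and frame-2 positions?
0.7

The brown star moved from (4.1, 0.5) to (3.4, 0.5), a distance of √(0.7² + 0.0²) ≈ 0.7.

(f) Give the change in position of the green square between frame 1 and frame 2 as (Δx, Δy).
(-0.7, 0.3)

The green square was at (7.1, 2.0) in frame 1 and (6.4, 2.3) in frame 2.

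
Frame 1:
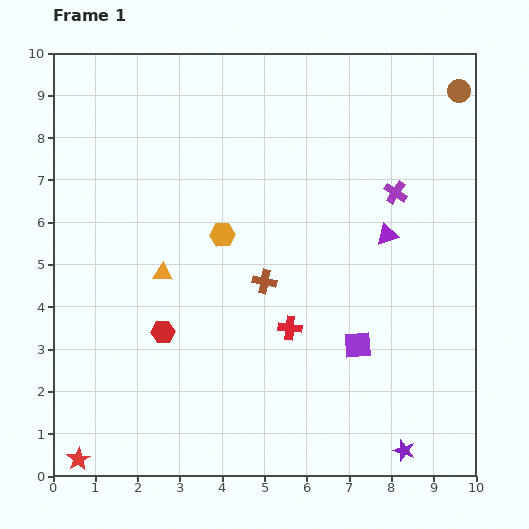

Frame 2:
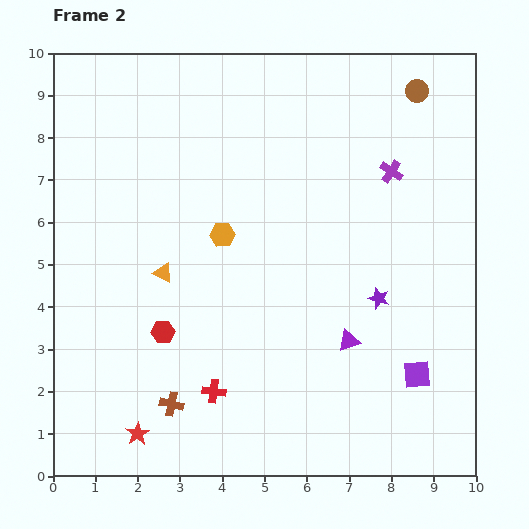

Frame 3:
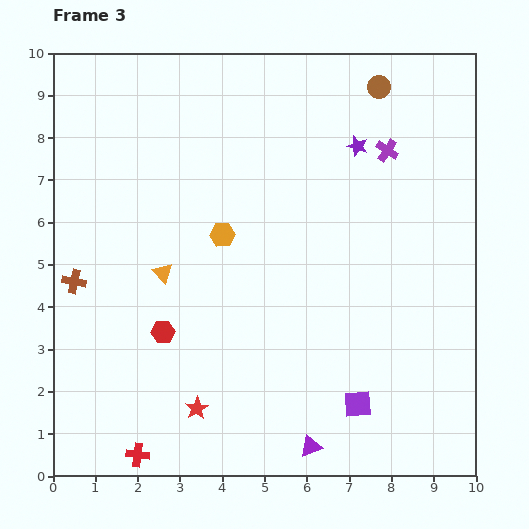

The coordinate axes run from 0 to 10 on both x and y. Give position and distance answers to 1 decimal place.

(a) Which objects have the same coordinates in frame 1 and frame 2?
the red hexagon, the orange hexagon, the orange triangle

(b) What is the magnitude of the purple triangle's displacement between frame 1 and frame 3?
5.3

The purple triangle moved from (7.9, 5.7) to (6.1, 0.7), a distance of √(1.8² + 5.0²) ≈ 5.3.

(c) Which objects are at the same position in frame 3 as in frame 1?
the red hexagon, the orange hexagon, the orange triangle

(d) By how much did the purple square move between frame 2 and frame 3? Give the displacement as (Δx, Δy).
(-1.4, -0.7)

The purple square was at (8.6, 2.4) in frame 2 and (7.2, 1.7) in frame 3.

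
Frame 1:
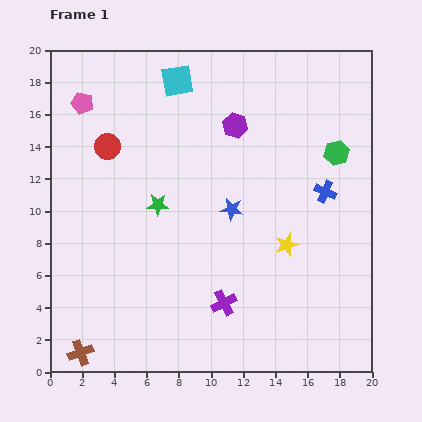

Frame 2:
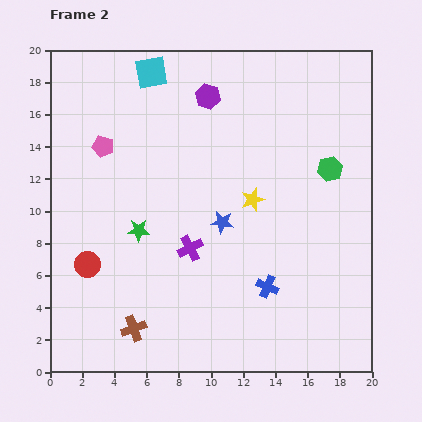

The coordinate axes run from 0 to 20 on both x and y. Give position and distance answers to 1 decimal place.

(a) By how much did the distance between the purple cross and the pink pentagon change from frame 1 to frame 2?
-6.9

Distance in frame 1: 15.2. Distance in frame 2: 8.3.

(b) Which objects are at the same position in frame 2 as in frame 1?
none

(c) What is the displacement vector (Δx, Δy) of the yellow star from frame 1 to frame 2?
(-2.1, 2.8)

The yellow star was at (14.7, 7.9) in frame 1 and (12.6, 10.7) in frame 2.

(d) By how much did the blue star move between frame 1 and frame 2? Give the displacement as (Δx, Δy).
(-0.6, -0.8)

The blue star was at (11.3, 10.1) in frame 1 and (10.7, 9.3) in frame 2.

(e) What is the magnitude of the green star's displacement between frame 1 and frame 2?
2.0

The green star moved from (6.7, 10.4) to (5.5, 8.8), a distance of √(1.2² + 1.6²) ≈ 2.0.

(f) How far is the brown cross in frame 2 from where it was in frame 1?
3.6

The brown cross moved from (1.9, 1.2) to (5.2, 2.7), a distance of √(3.3² + 1.5²) ≈ 3.6.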